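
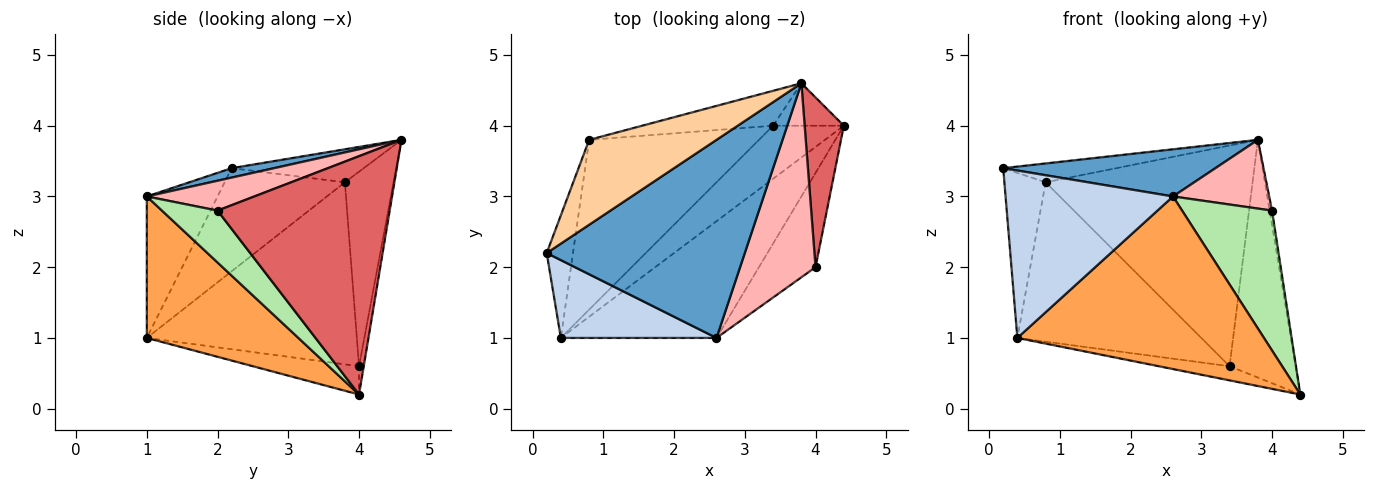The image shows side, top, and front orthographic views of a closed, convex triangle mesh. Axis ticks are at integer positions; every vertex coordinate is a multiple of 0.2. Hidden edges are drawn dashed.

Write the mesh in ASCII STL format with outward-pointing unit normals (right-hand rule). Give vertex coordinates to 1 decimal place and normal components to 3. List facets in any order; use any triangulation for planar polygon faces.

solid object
 facet normal 0.046 -0.231 0.972
  outer loop
   vertex 3.8 4.6 3.8
   vertex 0.2 2.2 3.4
   vertex 2.6 1.0 3.0
  endloop
 endfacet
 facet normal -0.358 -0.847 0.394
  outer loop
   vertex 0.4 1.0 1.0
   vertex 2.6 1.0 3.0
   vertex 0.2 2.2 3.4
  endloop
 endfacet
 facet normal 0.454 -0.738 -0.499
  outer loop
   vertex 0.4 1.0 1.0
   vertex 4.4 4.0 0.2
   vertex 2.6 1.0 3.0
  endloop
 endfacet
 facet normal -0.245 0.210 0.946
  outer loop
   vertex 0.8 3.8 3.2
   vertex 0.2 2.2 3.4
   vertex 3.8 4.6 3.8
  endloop
 endfacet
 facet normal -0.920 0.316 -0.234
  outer loop
   vertex 0.8 3.8 3.2
   vertex 0.4 1.0 1.0
   vertex 0.2 2.2 3.4
  endloop
 endfacet
 facet normal 0.456 -0.738 -0.497
  outer loop
   vertex 4.0 2.0 2.8
   vertex 2.6 1.0 3.0
   vertex 4.4 4.0 0.2
  endloop
 endfacet
 facet normal 0.987 0.014 0.162
  outer loop
   vertex 4.0 2.0 2.8
   vertex 4.4 4.0 0.2
   vertex 3.8 4.6 3.8
  endloop
 endfacet
 facet normal 0.350 -0.313 0.883
  outer loop
   vertex 4.0 2.0 2.8
   vertex 3.8 4.6 3.8
   vertex 2.6 1.0 3.0
  endloop
 endfacet
 facet normal -0.361 0.240 -0.901
  outer loop
   vertex 3.4 4.0 0.6
   vertex 4.4 4.0 0.2
   vertex 0.4 1.0 1.0
  endloop
 endfacet
 facet normal -0.616 0.539 -0.574
  outer loop
   vertex 3.4 4.0 0.6
   vertex 0.4 1.0 1.0
   vertex 0.8 3.8 3.2
  endloop
 endfacet
 facet normal -0.070 0.982 -0.175
  outer loop
   vertex 3.4 4.0 0.6
   vertex 3.8 4.6 3.8
   vertex 4.4 4.0 0.2
  endloop
 endfacet
 facet normal -0.226 0.962 -0.152
  outer loop
   vertex 3.4 4.0 0.6
   vertex 0.8 3.8 3.2
   vertex 3.8 4.6 3.8
  endloop
 endfacet
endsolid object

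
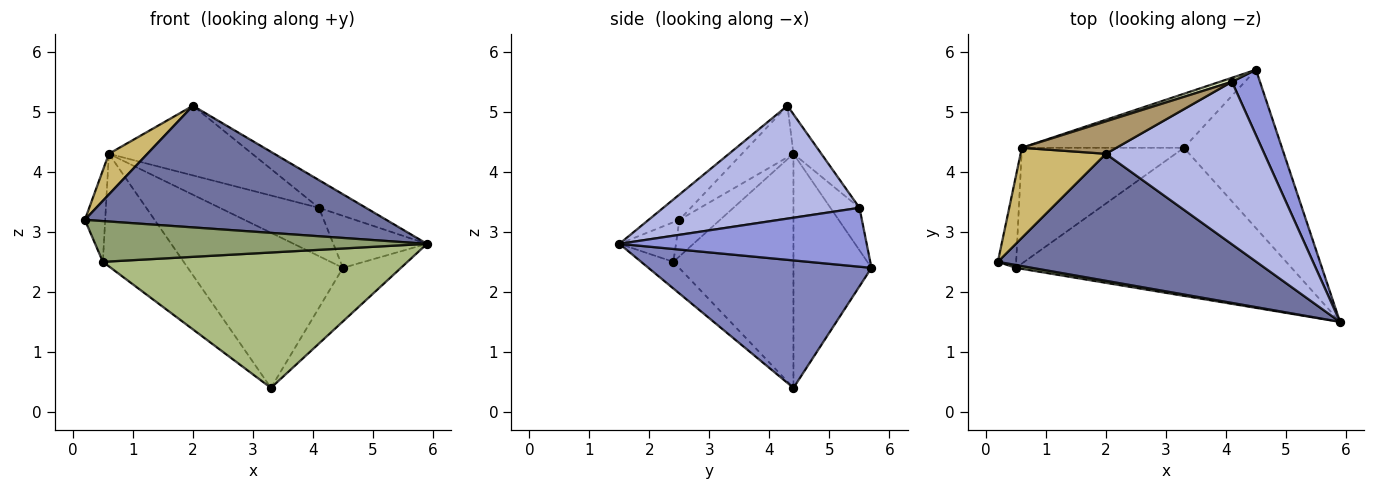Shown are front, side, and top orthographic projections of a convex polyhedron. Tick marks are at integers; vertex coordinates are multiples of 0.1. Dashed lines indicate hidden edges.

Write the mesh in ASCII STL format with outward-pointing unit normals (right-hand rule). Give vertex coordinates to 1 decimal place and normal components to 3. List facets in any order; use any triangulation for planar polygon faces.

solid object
 facet normal -0.070 -0.690 0.720
  outer loop
   vertex 2.0 4.3 5.1
   vertex 0.2 2.5 3.2
   vertex 5.9 1.5 2.8
  endloop
 endfacet
 facet normal 0.776 0.202 -0.597
  outer loop
   vertex 3.3 4.4 0.4
   vertex 4.5 5.7 2.4
   vertex 5.9 1.5 2.8
  endloop
 endfacet
 facet normal 0.854 0.324 0.406
  outer loop
   vertex 4.1 5.5 3.4
   vertex 5.9 1.5 2.8
   vertex 4.5 5.7 2.4
  endloop
 endfacet
 facet normal 0.575 0.138 0.807
  outer loop
   vertex 4.1 5.5 3.4
   vertex 2.0 4.3 5.1
   vertex 5.9 1.5 2.8
  endloop
 endfacet
 facet normal -0.168 -0.983 0.069
  outer loop
   vertex 0.5 2.4 2.5
   vertex 5.9 1.5 2.8
   vertex 0.2 2.5 3.2
  endloop
 endfacet
 facet normal -0.071 -0.673 -0.736
  outer loop
   vertex 0.5 2.4 2.5
   vertex 3.3 4.4 0.4
   vertex 5.9 1.5 2.8
  endloop
 endfacet
 facet normal -0.429 0.853 -0.297
  outer loop
   vertex 0.6 4.4 4.3
   vertex 4.5 5.7 2.4
   vertex 3.3 4.4 0.4
  endloop
 endfacet
 facet normal -0.280 0.957 0.079
  outer loop
   vertex 0.6 4.4 4.3
   vertex 4.1 5.5 3.4
   vertex 4.5 5.7 2.4
  endloop
 endfacet
 facet normal -0.174 0.893 0.416
  outer loop
   vertex 0.6 4.4 4.3
   vertex 2.0 4.3 5.1
   vertex 4.1 5.5 3.4
  endloop
 endfacet
 facet normal -0.482 -0.361 0.798
  outer loop
   vertex 0.6 4.4 4.3
   vertex 0.2 2.5 3.2
   vertex 2.0 4.3 5.1
  endloop
 endfacet
 facet normal -0.816 0.408 -0.408
  outer loop
   vertex 0.6 4.4 4.3
   vertex 0.5 2.4 2.5
   vertex 0.2 2.5 3.2
  endloop
 endfacet
 facet normal -0.719 0.484 -0.498
  outer loop
   vertex 0.6 4.4 4.3
   vertex 3.3 4.4 0.4
   vertex 0.5 2.4 2.5
  endloop
 endfacet
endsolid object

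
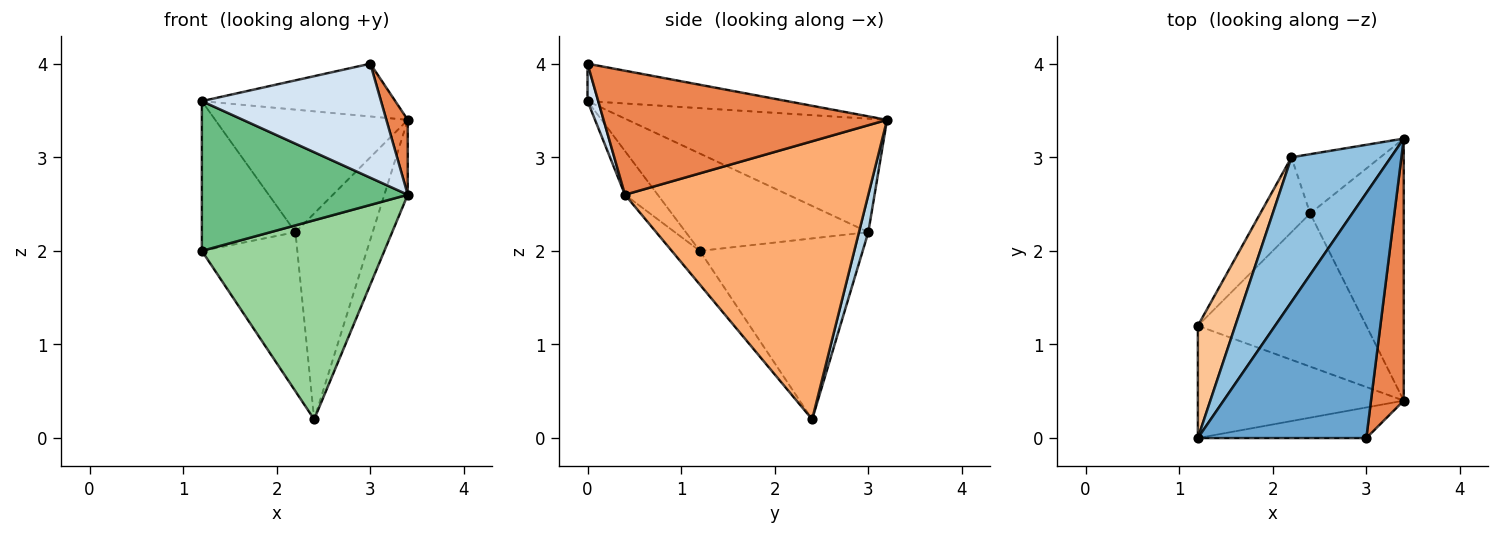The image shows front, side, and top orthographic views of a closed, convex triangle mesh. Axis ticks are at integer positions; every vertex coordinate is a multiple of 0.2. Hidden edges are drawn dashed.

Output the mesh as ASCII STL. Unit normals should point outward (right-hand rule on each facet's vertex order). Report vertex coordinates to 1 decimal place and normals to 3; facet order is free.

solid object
 facet normal -0.212 0.206 0.955
  outer loop
   vertex 3.0 0.0 4.0
   vertex 3.4 3.2 3.4
   vertex 1.2 0.0 3.6
  endloop
 endfacet
 facet normal -0.657 0.487 0.575
  outer loop
   vertex 2.2 3.0 2.2
   vertex 1.2 0.0 3.6
   vertex 3.4 3.2 3.4
  endloop
 endfacet
 facet normal 0.116 0.955 -0.275
  outer loop
   vertex 2.2 3.0 2.2
   vertex 3.4 3.2 3.4
   vertex 2.4 2.4 0.2
  endloop
 endfacet
 facet normal 0.058 -0.964 -0.259
  outer loop
   vertex 3.4 0.4 2.6
   vertex 3.0 0.0 4.0
   vertex 1.2 0.0 3.6
  endloop
 endfacet
 facet normal 0.964 -0.073 0.255
  outer loop
   vertex 3.4 0.4 2.6
   vertex 3.4 3.2 3.4
   vertex 3.0 0.0 4.0
  endloop
 endfacet
 facet normal 0.944 0.091 -0.318
  outer loop
   vertex 3.4 0.4 2.6
   vertex 2.4 2.4 0.2
   vertex 3.4 3.2 3.4
  endloop
 endfacet
 facet normal -0.842 0.432 0.324
  outer loop
   vertex 1.2 1.2 2.0
   vertex 1.2 0.0 3.6
   vertex 2.2 3.0 2.2
  endloop
 endfacet
 facet normal -0.839 0.492 -0.232
  outer loop
   vertex 1.2 1.2 2.0
   vertex 2.2 3.0 2.2
   vertex 2.4 2.4 0.2
  endloop
 endfacet
 facet normal -0.126 -0.794 -0.595
  outer loop
   vertex 1.2 1.2 2.0
   vertex 3.4 0.4 2.6
   vertex 1.2 0.0 3.6
  endloop
 endfacet
 facet normal -0.121 -0.787 -0.605
  outer loop
   vertex 1.2 1.2 2.0
   vertex 2.4 2.4 0.2
   vertex 3.4 0.4 2.6
  endloop
 endfacet
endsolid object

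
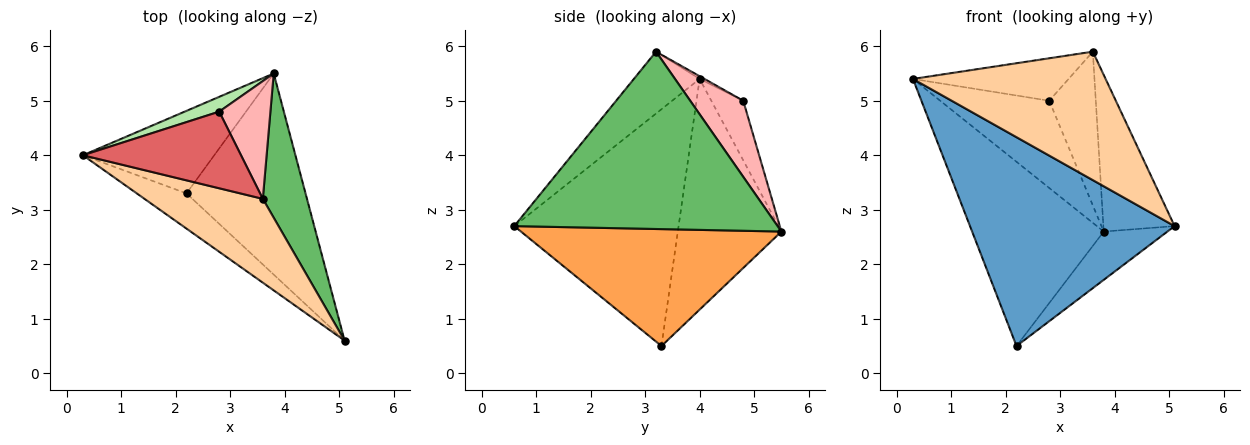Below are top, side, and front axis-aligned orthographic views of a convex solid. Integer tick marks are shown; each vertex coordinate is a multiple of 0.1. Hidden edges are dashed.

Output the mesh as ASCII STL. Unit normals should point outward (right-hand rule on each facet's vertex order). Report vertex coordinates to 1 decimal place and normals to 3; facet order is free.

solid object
 facet normal -0.621 -0.773 -0.130
  outer loop
   vertex 2.2 3.3 0.5
   vertex 5.1 0.6 2.7
   vertex 0.3 4.0 5.4
  endloop
 endfacet
 facet normal -0.583 0.741 -0.332
  outer loop
   vertex 2.2 3.3 0.5
   vertex 0.3 4.0 5.4
   vertex 3.8 5.5 2.6
  endloop
 endfacet
 facet normal 0.691 0.169 -0.703
  outer loop
   vertex 2.2 3.3 0.5
   vertex 3.8 5.5 2.6
   vertex 5.1 0.6 2.7
  endloop
 endfacet
 facet normal -0.275 -0.805 0.525
  outer loop
   vertex 3.6 3.2 5.9
   vertex 0.3 4.0 5.4
   vertex 5.1 0.6 2.7
  endloop
 endfacet
 facet normal 0.939 0.254 0.234
  outer loop
   vertex 3.6 3.2 5.9
   vertex 5.1 0.6 2.7
   vertex 3.8 5.5 2.6
  endloop
 endfacet
 facet normal -0.277 0.947 0.161
  outer loop
   vertex 2.8 4.8 5.0
   vertex 3.8 5.5 2.6
   vertex 0.3 4.0 5.4
  endloop
 endfacet
 facet normal -0.015 0.484 0.875
  outer loop
   vertex 2.8 4.8 5.0
   vertex 0.3 4.0 5.4
   vertex 3.6 3.2 5.9
  endloop
 endfacet
 facet normal 0.670 0.589 0.451
  outer loop
   vertex 2.8 4.8 5.0
   vertex 3.6 3.2 5.9
   vertex 3.8 5.5 2.6
  endloop
 endfacet
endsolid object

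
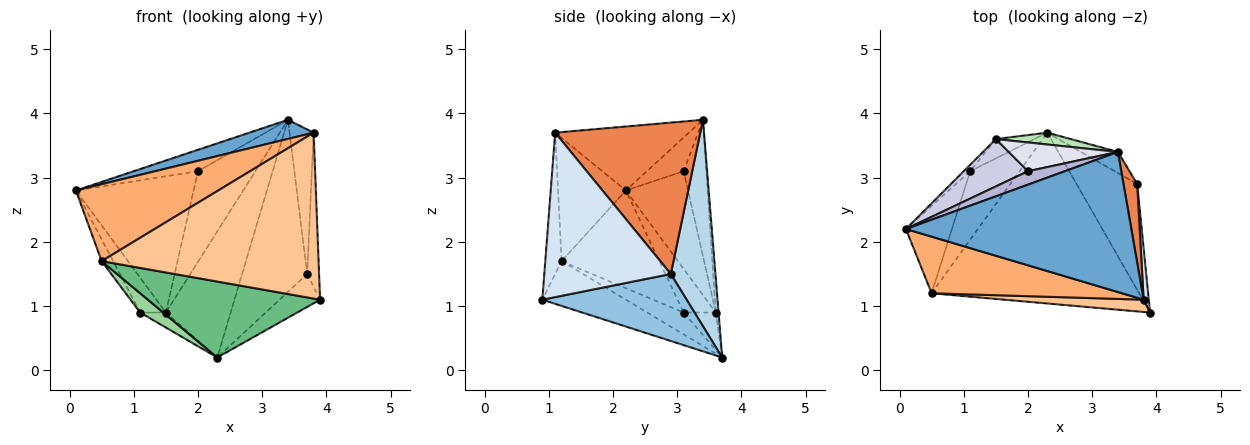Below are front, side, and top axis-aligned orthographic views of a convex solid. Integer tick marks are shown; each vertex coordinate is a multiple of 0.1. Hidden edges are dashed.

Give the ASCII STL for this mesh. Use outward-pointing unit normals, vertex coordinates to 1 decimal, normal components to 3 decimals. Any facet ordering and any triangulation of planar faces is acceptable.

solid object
 facet normal -0.271 -0.130 0.954
  outer loop
   vertex 3.8 1.1 3.7
   vertex 3.4 3.4 3.9
   vertex 0.1 2.2 2.8
  endloop
 endfacet
 facet normal 0.726 0.204 -0.657
  outer loop
   vertex 3.7 2.9 1.5
   vertex 3.9 0.9 1.1
   vertex 2.3 3.7 0.2
  endloop
 endfacet
 facet normal 0.562 0.821 -0.101
  outer loop
   vertex 3.7 2.9 1.5
   vertex 2.3 3.7 0.2
   vertex 3.4 3.4 3.9
  endloop
 endfacet
 facet normal 0.995 0.093 0.031
  outer loop
   vertex 3.7 2.9 1.5
   vertex 3.8 1.1 3.7
   vertex 3.9 0.9 1.1
  endloop
 endfacet
 facet normal 0.983 0.163 0.089
  outer loop
   vertex 3.7 2.9 1.5
   vertex 3.4 3.4 3.9
   vertex 3.8 1.1 3.7
  endloop
 endfacet
 facet normal -0.358 -0.752 0.553
  outer loop
   vertex 0.5 1.2 1.7
   vertex 3.8 1.1 3.7
   vertex 0.1 2.2 2.8
  endloop
 endfacet
 facet normal -0.075 -0.994 0.074
  outer loop
   vertex 0.5 1.2 1.7
   vertex 3.9 0.9 1.1
   vertex 3.8 1.1 3.7
  endloop
 endfacet
 facet normal -0.900 0.106 -0.423
  outer loop
   vertex 0.5 1.2 1.7
   vertex 0.1 2.2 2.8
   vertex 1.1 3.1 0.9
  endloop
 endfacet
 facet normal -0.193 -0.399 -0.896
  outer loop
   vertex 0.5 1.2 1.7
   vertex 2.3 3.7 0.2
   vertex 3.9 0.9 1.1
  endloop
 endfacet
 facet normal -0.392 -0.249 -0.886
  outer loop
   vertex 0.5 1.2 1.7
   vertex 1.1 3.1 0.9
   vertex 2.3 3.7 0.2
  endloop
 endfacet
 facet normal -0.043 0.995 0.093
  outer loop
   vertex 1.5 3.6 0.9
   vertex 3.4 3.4 3.9
   vertex 2.3 3.7 0.2
  endloop
 endfacet
 facet normal -0.609 0.487 -0.626
  outer loop
   vertex 1.5 3.6 0.9
   vertex 2.3 3.7 0.2
   vertex 1.1 3.1 0.9
  endloop
 endfacet
 facet normal -0.776 0.621 -0.114
  outer loop
   vertex 1.5 3.6 0.9
   vertex 1.1 3.1 0.9
   vertex 0.1 2.2 2.8
  endloop
 endfacet
 facet normal -0.437 0.762 0.478
  outer loop
   vertex 2.0 3.1 3.1
   vertex 0.1 2.2 2.8
   vertex 3.4 3.4 3.9
  endloop
 endfacet
 facet normal -0.447 0.845 0.294
  outer loop
   vertex 2.0 3.1 3.1
   vertex 1.5 3.6 0.9
   vertex 0.1 2.2 2.8
  endloop
 endfacet
 facet normal -0.353 0.892 0.283
  outer loop
   vertex 2.0 3.1 3.1
   vertex 3.4 3.4 3.9
   vertex 1.5 3.6 0.9
  endloop
 endfacet
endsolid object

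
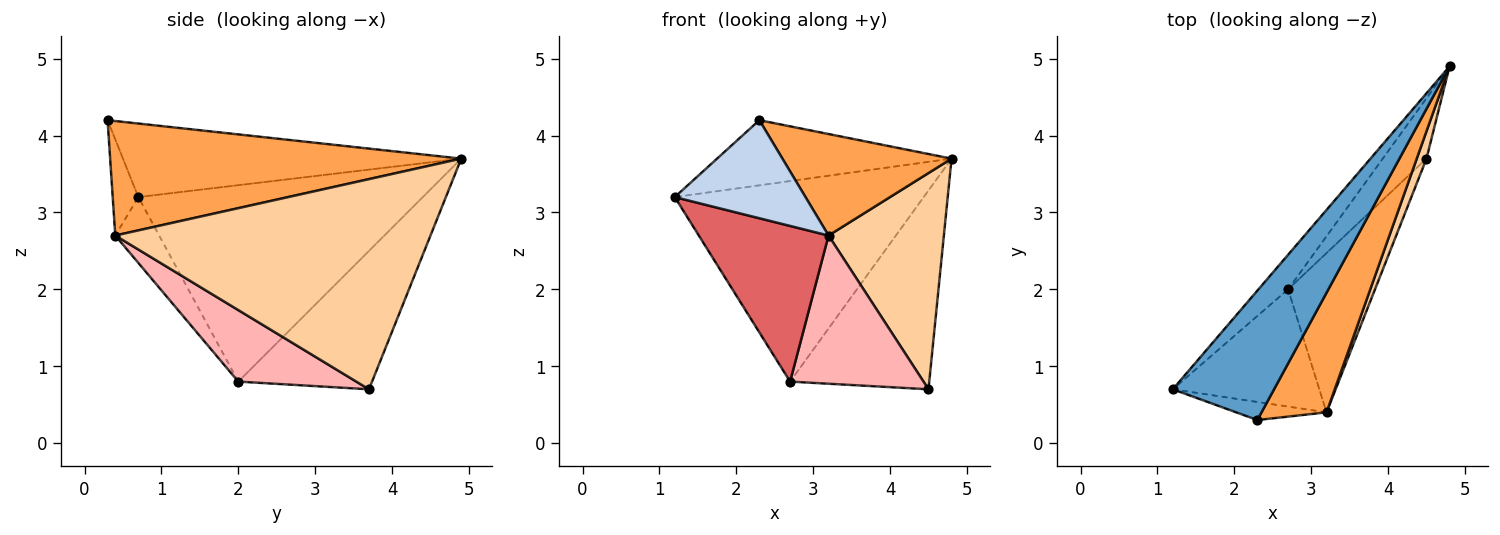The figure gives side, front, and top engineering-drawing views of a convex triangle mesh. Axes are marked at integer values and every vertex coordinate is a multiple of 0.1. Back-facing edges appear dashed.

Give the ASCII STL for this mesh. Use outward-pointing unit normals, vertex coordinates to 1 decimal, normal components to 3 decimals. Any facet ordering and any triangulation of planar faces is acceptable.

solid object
 facet normal -0.544 0.377 0.749
  outer loop
   vertex 2.3 0.3 4.2
   vertex 4.8 4.9 3.7
   vertex 1.2 0.7 3.2
  endloop
 endfacet
 facet normal -0.189 -0.966 -0.178
  outer loop
   vertex 3.2 0.4 2.7
   vertex 2.3 0.3 4.2
   vertex 1.2 0.7 3.2
  endloop
 endfacet
 facet normal 0.802 -0.386 0.455
  outer loop
   vertex 3.2 0.4 2.7
   vertex 4.8 4.9 3.7
   vertex 2.3 0.3 4.2
  endloop
 endfacet
 facet normal 0.938 -0.343 0.043
  outer loop
   vertex 3.2 0.4 2.7
   vertex 4.5 3.7 0.7
   vertex 4.8 4.9 3.7
  endloop
 endfacet
 facet normal -0.748 0.654 -0.113
  outer loop
   vertex 2.7 2.0 0.8
   vertex 1.2 0.7 3.2
   vertex 4.8 4.9 3.7
  endloop
 endfacet
 facet normal -0.677 0.704 -0.214
  outer loop
   vertex 2.7 2.0 0.8
   vertex 4.8 4.9 3.7
   vertex 4.5 3.7 0.7
  endloop
 endfacet
 facet normal -0.261 -0.771 -0.581
  outer loop
   vertex 2.7 2.0 0.8
   vertex 3.2 0.4 2.7
   vertex 1.2 0.7 3.2
  endloop
 endfacet
 facet normal 0.516 -0.583 -0.627
  outer loop
   vertex 2.7 2.0 0.8
   vertex 4.5 3.7 0.7
   vertex 3.2 0.4 2.7
  endloop
 endfacet
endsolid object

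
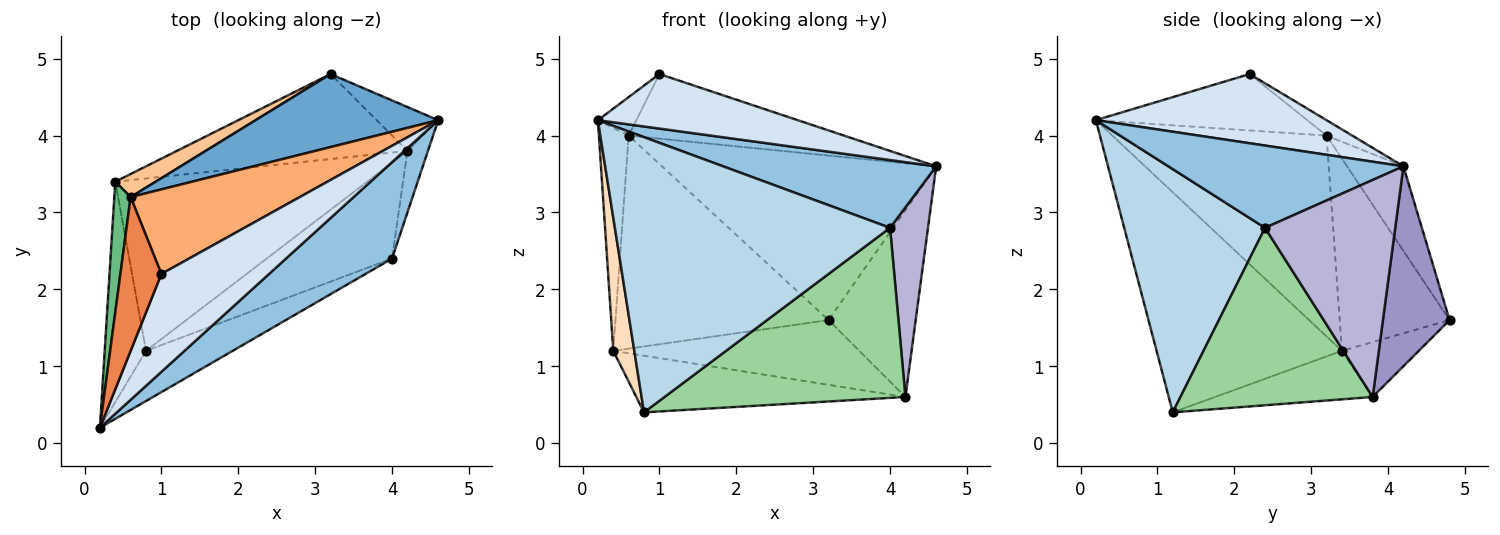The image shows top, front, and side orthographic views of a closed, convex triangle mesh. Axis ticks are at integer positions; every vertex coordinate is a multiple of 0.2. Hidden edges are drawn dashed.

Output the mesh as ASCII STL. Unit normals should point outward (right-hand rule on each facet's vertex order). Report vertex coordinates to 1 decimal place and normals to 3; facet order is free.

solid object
 facet normal -0.185 0.898 0.399
  outer loop
   vertex 0.6 3.2 4.0
   vertex 4.6 4.2 3.6
   vertex 3.2 4.8 1.6
  endloop
 endfacet
 facet normal 0.536 -0.486 0.691
  outer loop
   vertex 4.0 2.4 2.8
   vertex 4.6 4.2 3.6
   vertex 0.2 0.2 4.2
  endloop
 endfacet
 facet normal 0.450 -0.879 -0.160
  outer loop
   vertex 4.0 2.4 2.8
   vertex 0.2 0.2 4.2
   vertex 0.8 1.2 0.4
  endloop
 endfacet
 facet normal 0.490 -0.424 0.762
  outer loop
   vertex 1.0 2.2 4.8
   vertex 0.2 0.2 4.2
   vertex 4.6 4.2 3.6
  endloop
 endfacet
 facet normal -0.800 0.145 0.582
  outer loop
   vertex 1.0 2.2 4.8
   vertex 0.6 3.2 4.0
   vertex 0.2 0.2 4.2
  endloop
 endfacet
 facet normal -0.072 0.605 0.793
  outer loop
   vertex 1.0 2.2 4.8
   vertex 4.6 4.2 3.6
   vertex 0.6 3.2 4.0
  endloop
 endfacet
 facet normal -0.456 0.885 0.096
  outer loop
   vertex 0.4 3.4 1.2
   vertex 0.6 3.2 4.0
   vertex 3.2 4.8 1.6
  endloop
 endfacet
 facet normal -0.977 -0.111 -0.183
  outer loop
   vertex 0.4 3.4 1.2
   vertex 0.8 1.2 0.4
   vertex 0.2 0.2 4.2
  endloop
 endfacet
 facet normal -0.987 0.137 0.080
  outer loop
   vertex 0.4 3.4 1.2
   vertex 0.2 0.2 4.2
   vertex 0.6 3.2 4.0
  endloop
 endfacet
 facet normal 0.571 -0.715 -0.403
  outer loop
   vertex 4.2 3.8 0.6
   vertex 4.0 2.4 2.8
   vertex 0.8 1.2 0.4
  endloop
 endfacet
 facet normal -0.186 0.595 -0.782
  outer loop
   vertex 4.2 3.8 0.6
   vertex 0.4 3.4 1.2
   vertex 3.2 4.8 1.6
  endloop
 endfacet
 facet normal -0.180 0.307 -0.935
  outer loop
   vertex 4.2 3.8 0.6
   vertex 0.8 1.2 0.4
   vertex 0.4 3.4 1.2
  endloop
 endfacet
 facet normal 0.597 0.781 -0.184
  outer loop
   vertex 4.2 3.8 0.6
   vertex 3.2 4.8 1.6
   vertex 4.6 4.2 3.6
  endloop
 endfacet
 facet normal 0.956 -0.279 -0.090
  outer loop
   vertex 4.2 3.8 0.6
   vertex 4.6 4.2 3.6
   vertex 4.0 2.4 2.8
  endloop
 endfacet
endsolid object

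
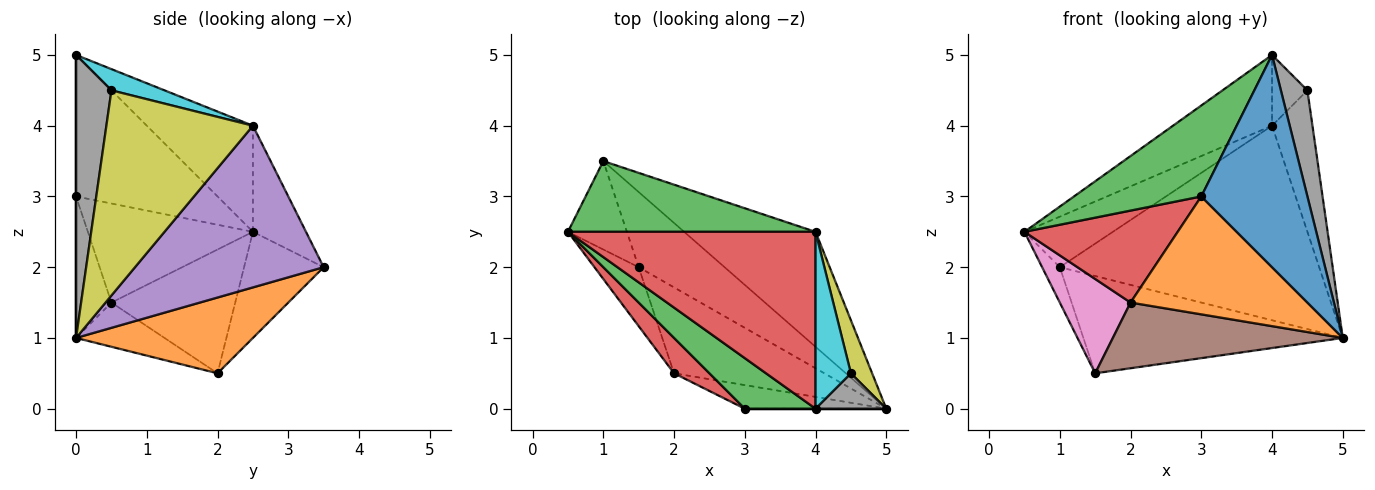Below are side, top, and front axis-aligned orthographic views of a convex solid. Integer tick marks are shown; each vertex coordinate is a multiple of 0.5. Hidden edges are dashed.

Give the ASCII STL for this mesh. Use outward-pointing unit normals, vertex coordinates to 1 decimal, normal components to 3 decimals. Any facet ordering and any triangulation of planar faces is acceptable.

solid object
 facet normal -0.858 0.191 -0.477
  outer loop
   vertex 1.5 2.0 0.5
   vertex 0.5 2.5 2.5
   vertex 1.0 3.5 2.0
  endloop
 endfacet
 facet normal 0.475 0.696 -0.538
  outer loop
   vertex 1.5 2.0 0.5
   vertex 1.0 3.5 2.0
   vertex 5.0 0.0 1.0
  endloop
 endfacet
 facet normal -0.329 0.549 0.768
  outer loop
   vertex 4.0 2.5 4.0
   vertex 1.0 3.5 2.0
   vertex 0.5 2.5 2.5
  endloop
 endfacet
 facet normal -0.370 0.345 0.863
  outer loop
   vertex 4.0 2.5 4.0
   vertex 0.5 2.5 2.5
   vertex 4.0 0.0 5.0
  endloop
 endfacet
 facet normal 0.531 0.730 -0.431
  outer loop
   vertex 4.0 2.5 4.0
   vertex 5.0 0.0 1.0
   vertex 1.0 3.5 2.0
  endloop
 endfacet
 facet normal -0.228 -0.592 -0.774
  outer loop
   vertex 2.0 0.5 1.5
   vertex 1.5 2.0 0.5
   vertex 5.0 0.0 1.0
  endloop
 endfacet
 facet normal -0.829 -0.474 -0.296
  outer loop
   vertex 2.0 0.5 1.5
   vertex 0.5 2.5 2.5
   vertex 1.5 2.0 0.5
  endloop
 endfacet
 facet normal 0.784 -0.588 0.196
  outer loop
   vertex 4.5 0.5 4.5
   vertex 4.0 0.0 5.0
   vertex 5.0 0.0 1.0
  endloop
 endfacet
 facet normal 0.959 0.265 0.099
  outer loop
   vertex 4.5 0.5 4.5
   vertex 5.0 0.0 1.0
   vertex 4.0 2.5 4.0
  endloop
 endfacet
 facet normal 0.487 0.324 0.811
  outer loop
   vertex 4.5 0.5 4.5
   vertex 4.0 2.5 4.0
   vertex 4.0 0.0 5.0
  endloop
 endfacet
 facet normal 0.000 -1.000 0.000
  outer loop
   vertex 3.0 0.0 3.0
   vertex 5.0 0.0 1.0
   vertex 4.0 0.0 5.0
  endloop
 endfacet
 facet normal -0.192 -0.962 -0.192
  outer loop
   vertex 3.0 0.0 3.0
   vertex 2.0 0.5 1.5
   vertex 5.0 0.0 1.0
  endloop
 endfacet
 facet normal -0.697 -0.627 0.348
  outer loop
   vertex 3.0 0.0 3.0
   vertex 4.0 0.0 5.0
   vertex 0.5 2.5 2.5
  endloop
 endfacet
 facet normal -0.709 -0.658 0.253
  outer loop
   vertex 3.0 0.0 3.0
   vertex 0.5 2.5 2.5
   vertex 2.0 0.5 1.5
  endloop
 endfacet
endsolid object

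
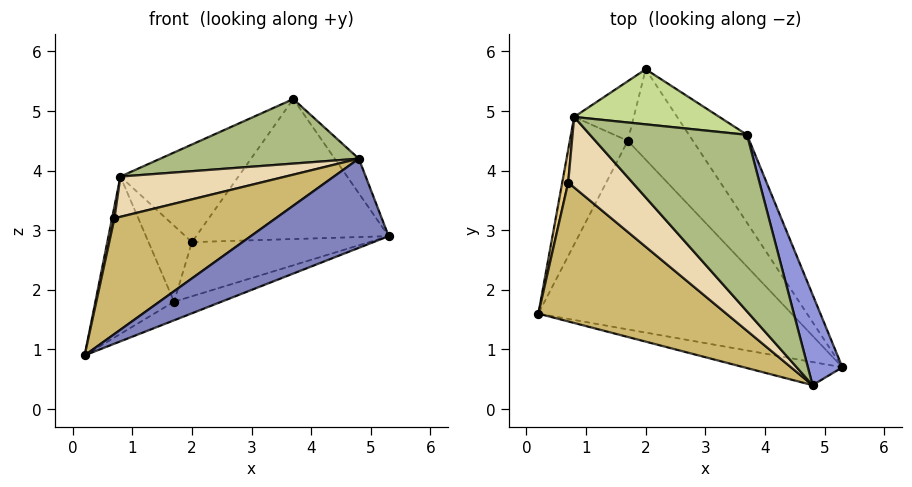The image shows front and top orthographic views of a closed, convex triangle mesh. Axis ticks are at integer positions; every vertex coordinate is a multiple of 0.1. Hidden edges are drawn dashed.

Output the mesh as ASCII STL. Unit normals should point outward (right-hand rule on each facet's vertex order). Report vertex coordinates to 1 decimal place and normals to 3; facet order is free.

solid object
 facet normal 0.792 0.516 -0.325
  outer loop
   vertex 3.7 4.6 5.2
   vertex 5.3 0.7 2.9
   vertex 2.0 5.7 2.8
  endloop
 endfacet
 facet normal -0.072 -0.965 -0.251
  outer loop
   vertex 4.8 0.4 4.2
   vertex 0.2 1.6 0.9
   vertex 5.3 0.7 2.9
  endloop
 endfacet
 facet normal 0.911 0.147 0.384
  outer loop
   vertex 4.8 0.4 4.2
   vertex 5.3 0.7 2.9
   vertex 3.7 4.6 5.2
  endloop
 endfacet
 facet normal 0.377 0.091 -0.922
  outer loop
   vertex 1.7 4.5 1.8
   vertex 5.3 0.7 2.9
   vertex 0.2 1.6 0.9
  endloop
 endfacet
 facet normal 0.627 0.400 -0.668
  outer loop
   vertex 1.7 4.5 1.8
   vertex 2.0 5.7 2.8
   vertex 5.3 0.7 2.9
  endloop
 endfacet
 facet normal -0.415 -0.312 0.854
  outer loop
   vertex 0.8 4.9 3.9
   vertex 4.8 0.4 4.2
   vertex 3.7 4.6 5.2
  endloop
 endfacet
 facet normal -0.129 0.864 0.487
  outer loop
   vertex 0.8 4.9 3.9
   vertex 3.7 4.6 5.2
   vertex 2.0 5.7 2.8
  endloop
 endfacet
 facet normal -0.747 0.516 -0.419
  outer loop
   vertex 0.8 4.9 3.9
   vertex 1.7 4.5 1.8
   vertex 0.2 1.6 0.9
  endloop
 endfacet
 facet normal -0.737 0.532 -0.417
  outer loop
   vertex 0.8 4.9 3.9
   vertex 2.0 5.7 2.8
   vertex 1.7 4.5 1.8
  endloop
 endfacet
 facet normal -0.583 -0.520 0.624
  outer loop
   vertex 0.7 3.8 3.2
   vertex 0.2 1.6 0.9
   vertex 4.8 0.4 4.2
  endloop
 endfacet
 facet normal -0.942 -0.114 0.314
  outer loop
   vertex 0.7 3.8 3.2
   vertex 0.8 4.9 3.9
   vertex 0.2 1.6 0.9
  endloop
 endfacet
 facet normal -0.529 -0.421 0.737
  outer loop
   vertex 0.7 3.8 3.2
   vertex 4.8 0.4 4.2
   vertex 0.8 4.9 3.9
  endloop
 endfacet
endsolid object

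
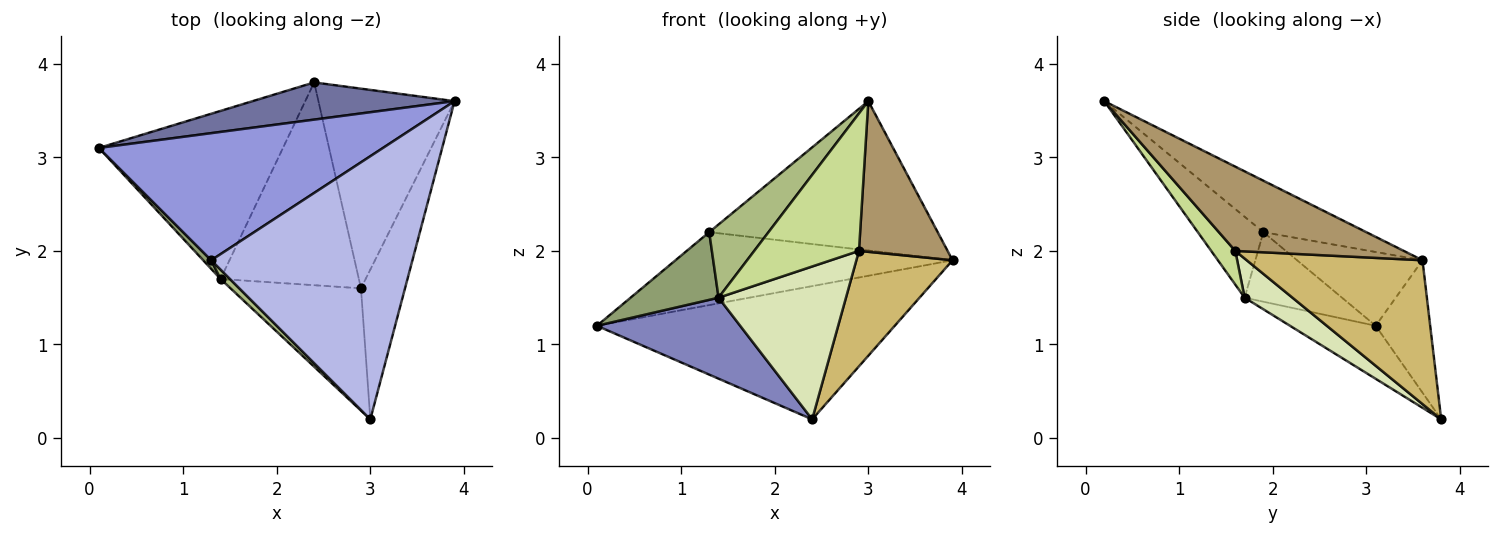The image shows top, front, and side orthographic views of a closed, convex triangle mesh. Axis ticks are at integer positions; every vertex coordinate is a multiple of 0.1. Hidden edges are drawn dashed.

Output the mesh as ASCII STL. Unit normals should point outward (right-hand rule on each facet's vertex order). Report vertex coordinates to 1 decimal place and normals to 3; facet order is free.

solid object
 facet normal -0.174 0.949 0.265
  outer loop
   vertex 2.4 3.8 0.2
   vertex 0.1 3.1 1.2
   vertex 3.9 3.6 1.9
  endloop
 endfacet
 facet normal -0.251 -0.420 -0.872
  outer loop
   vertex 1.4 1.7 1.5
   vertex 0.1 3.1 1.2
   vertex 2.4 3.8 0.2
  endloop
 endfacet
 facet normal -0.220 0.485 0.846
  outer loop
   vertex 1.3 1.9 2.2
   vertex 3.9 3.6 1.9
   vertex 0.1 3.1 1.2
  endloop
 endfacet
 facet normal -0.217 0.482 0.849
  outer loop
   vertex 1.3 1.9 2.2
   vertex 3.0 0.2 3.6
   vertex 3.9 3.6 1.9
  endloop
 endfacet
 facet normal -0.739 -0.668 0.085
  outer loop
   vertex 1.3 1.9 2.2
   vertex 0.1 3.1 1.2
   vertex 1.4 1.7 1.5
  endloop
 endfacet
 facet normal -0.739 -0.668 0.085
  outer loop
   vertex 1.3 1.9 2.2
   vertex 1.4 1.7 1.5
   vertex 3.0 0.2 3.6
  endloop
 endfacet
 facet normal 0.169 -0.736 -0.655
  outer loop
   vertex 2.9 1.6 2.0
   vertex 3.0 0.2 3.6
   vertex 1.4 1.7 1.5
  endloop
 endfacet
 facet normal 0.220 -0.587 -0.779
  outer loop
   vertex 2.9 1.6 2.0
   vertex 1.4 1.7 1.5
   vertex 2.4 3.8 0.2
  endloop
 endfacet
 facet normal 0.803 -0.423 -0.420
  outer loop
   vertex 2.9 1.6 2.0
   vertex 3.9 3.6 1.9
   vertex 3.0 0.2 3.6
  endloop
 endfacet
 facet normal 0.675 -0.369 -0.639
  outer loop
   vertex 2.9 1.6 2.0
   vertex 2.4 3.8 0.2
   vertex 3.9 3.6 1.9
  endloop
 endfacet
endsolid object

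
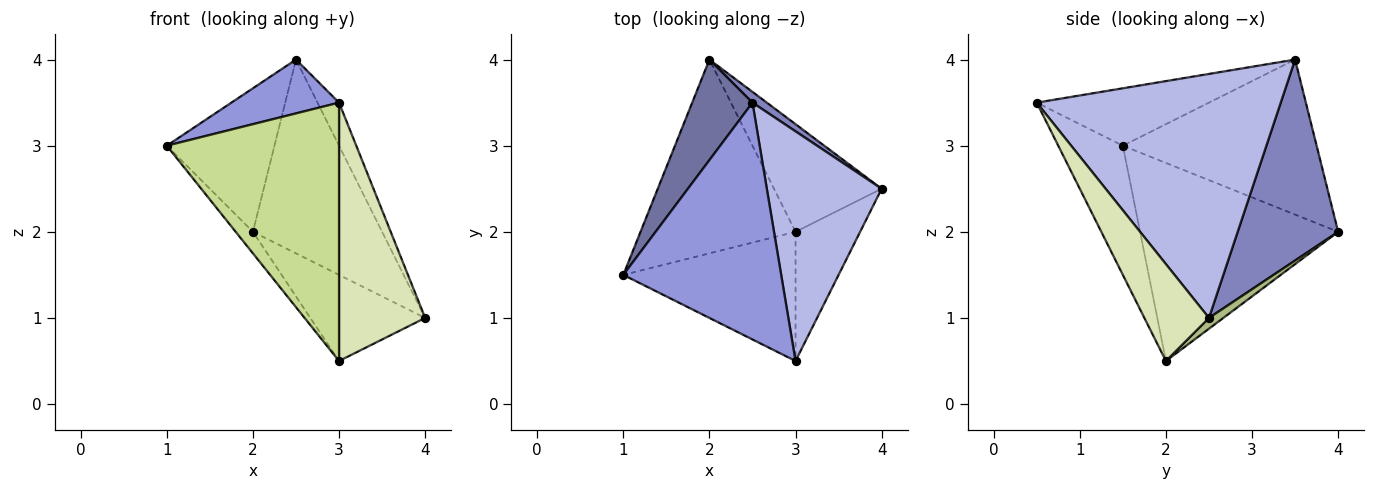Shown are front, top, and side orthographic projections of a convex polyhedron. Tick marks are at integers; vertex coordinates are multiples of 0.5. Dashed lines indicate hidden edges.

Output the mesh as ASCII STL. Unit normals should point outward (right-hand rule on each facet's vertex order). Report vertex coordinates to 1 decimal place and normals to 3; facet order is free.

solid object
 facet normal -0.828 0.460 0.322
  outer loop
   vertex 2.5 3.5 4.0
   vertex 2.0 4.0 2.0
   vertex 1.0 1.5 3.0
  endloop
 endfacet
 facet normal 0.613 0.789 0.044
  outer loop
   vertex 2.5 3.5 4.0
   vertex 4.0 2.5 1.0
   vertex 2.0 4.0 2.0
  endloop
 endfacet
 facet normal -0.334 -0.209 0.919
  outer loop
   vertex 3.0 0.5 3.5
   vertex 2.5 3.5 4.0
   vertex 1.0 1.5 3.0
  endloop
 endfacet
 facet normal 0.902 0.080 0.424
  outer loop
   vertex 3.0 0.5 3.5
   vertex 4.0 2.5 1.0
   vertex 2.5 3.5 4.0
  endloop
 endfacet
 facet normal -0.786 0.068 -0.615
  outer loop
   vertex 3.0 2.0 0.5
   vertex 1.0 1.5 3.0
   vertex 2.0 4.0 2.0
  endloop
 endfacet
 facet normal 0.078 0.623 -0.778
  outer loop
   vertex 3.0 2.0 0.5
   vertex 2.0 4.0 2.0
   vertex 4.0 2.5 1.0
  endloop
 endfacet
 facet normal -0.318 -0.848 -0.424
  outer loop
   vertex 3.0 2.0 0.5
   vertex 3.0 0.5 3.5
   vertex 1.0 1.5 3.0
  endloop
 endfacet
 facet normal 0.557 -0.743 -0.371
  outer loop
   vertex 3.0 2.0 0.5
   vertex 4.0 2.5 1.0
   vertex 3.0 0.5 3.5
  endloop
 endfacet
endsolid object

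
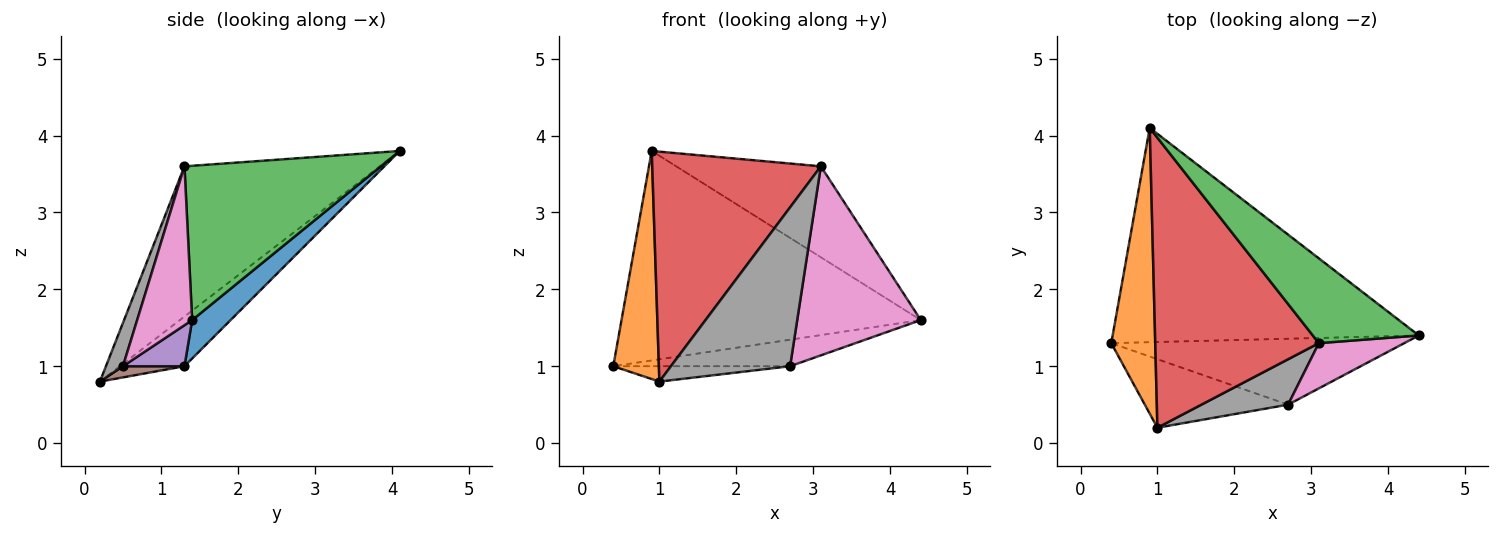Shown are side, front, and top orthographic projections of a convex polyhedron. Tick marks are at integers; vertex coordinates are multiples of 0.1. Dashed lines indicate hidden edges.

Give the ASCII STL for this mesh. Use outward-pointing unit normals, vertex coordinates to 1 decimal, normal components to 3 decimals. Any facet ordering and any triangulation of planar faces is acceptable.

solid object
 facet normal 0.089 0.696 -0.712
  outer loop
   vertex 0.9 4.1 3.8
   vertex 4.4 1.4 1.6
   vertex 0.4 1.3 1.0
  endloop
 endfacet
 facet normal -0.662 -0.468 0.586
  outer loop
   vertex 1.0 0.2 0.8
   vertex 0.9 4.1 3.8
   vertex 0.4 1.3 1.0
  endloop
 endfacet
 facet normal 0.705 0.519 0.484
  outer loop
   vertex 3.1 1.3 3.6
   vertex 4.4 1.4 1.6
   vertex 0.9 4.1 3.8
  endloop
 endfacet
 facet normal -0.584 -0.504 0.636
  outer loop
   vertex 3.1 1.3 3.6
   vertex 0.9 4.1 3.8
   vertex 1.0 0.2 0.8
  endloop
 endfacet
 facet normal 0.129 0.370 -0.920
  outer loop
   vertex 2.7 0.5 1.0
   vertex 0.4 1.3 1.0
   vertex 4.4 1.4 1.6
  endloop
 endfacet
 facet normal 0.076 0.218 -0.973
  outer loop
   vertex 2.7 0.5 1.0
   vertex 1.0 0.2 0.8
   vertex 0.4 1.3 1.0
  endloop
 endfacet
 facet normal 0.397 -0.893 0.214
  outer loop
   vertex 2.7 0.5 1.0
   vertex 4.4 1.4 1.6
   vertex 3.1 1.3 3.6
  endloop
 endfacet
 facet normal 0.136 -0.953 0.272
  outer loop
   vertex 2.7 0.5 1.0
   vertex 3.1 1.3 3.6
   vertex 1.0 0.2 0.8
  endloop
 endfacet
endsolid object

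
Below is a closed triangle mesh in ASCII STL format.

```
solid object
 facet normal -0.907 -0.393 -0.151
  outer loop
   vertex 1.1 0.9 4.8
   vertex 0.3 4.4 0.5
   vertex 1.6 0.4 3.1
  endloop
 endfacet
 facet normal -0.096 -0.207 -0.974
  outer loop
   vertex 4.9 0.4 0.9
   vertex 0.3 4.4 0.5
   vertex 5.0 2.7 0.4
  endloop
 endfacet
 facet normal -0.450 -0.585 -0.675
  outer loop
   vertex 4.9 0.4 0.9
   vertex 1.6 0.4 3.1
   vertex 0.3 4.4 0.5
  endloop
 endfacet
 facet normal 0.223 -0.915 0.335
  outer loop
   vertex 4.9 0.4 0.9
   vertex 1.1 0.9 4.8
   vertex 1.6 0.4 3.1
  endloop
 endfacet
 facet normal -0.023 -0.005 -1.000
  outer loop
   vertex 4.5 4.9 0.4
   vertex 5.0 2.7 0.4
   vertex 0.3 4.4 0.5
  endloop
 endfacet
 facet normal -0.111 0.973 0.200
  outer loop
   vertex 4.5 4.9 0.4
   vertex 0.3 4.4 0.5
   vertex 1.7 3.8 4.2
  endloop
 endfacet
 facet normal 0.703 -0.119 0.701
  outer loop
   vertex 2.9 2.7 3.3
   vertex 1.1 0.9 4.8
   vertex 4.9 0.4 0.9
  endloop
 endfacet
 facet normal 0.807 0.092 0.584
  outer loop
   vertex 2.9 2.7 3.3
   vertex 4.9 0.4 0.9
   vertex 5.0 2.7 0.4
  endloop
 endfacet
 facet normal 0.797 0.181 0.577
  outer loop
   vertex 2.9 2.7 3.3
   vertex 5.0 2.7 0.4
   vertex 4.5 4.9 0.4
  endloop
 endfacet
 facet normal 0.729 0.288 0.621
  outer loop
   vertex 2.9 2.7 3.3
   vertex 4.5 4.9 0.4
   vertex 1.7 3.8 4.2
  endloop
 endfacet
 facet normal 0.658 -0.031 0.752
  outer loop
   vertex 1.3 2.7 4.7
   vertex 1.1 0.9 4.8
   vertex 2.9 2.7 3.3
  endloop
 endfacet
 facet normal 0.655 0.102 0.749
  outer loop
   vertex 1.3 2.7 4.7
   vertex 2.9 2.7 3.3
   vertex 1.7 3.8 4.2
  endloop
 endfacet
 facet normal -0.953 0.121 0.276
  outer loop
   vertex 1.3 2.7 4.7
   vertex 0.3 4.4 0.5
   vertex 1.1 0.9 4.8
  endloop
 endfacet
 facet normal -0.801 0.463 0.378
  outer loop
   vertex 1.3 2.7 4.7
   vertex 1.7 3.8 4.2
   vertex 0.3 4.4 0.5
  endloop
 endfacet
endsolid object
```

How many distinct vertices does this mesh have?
9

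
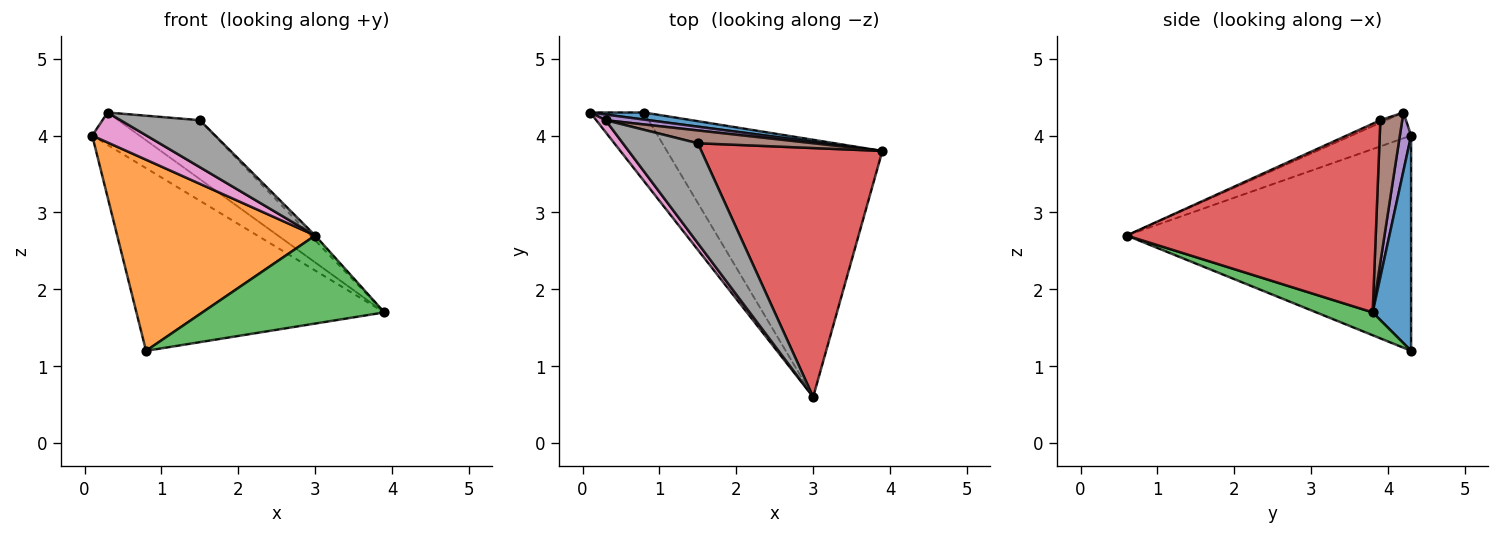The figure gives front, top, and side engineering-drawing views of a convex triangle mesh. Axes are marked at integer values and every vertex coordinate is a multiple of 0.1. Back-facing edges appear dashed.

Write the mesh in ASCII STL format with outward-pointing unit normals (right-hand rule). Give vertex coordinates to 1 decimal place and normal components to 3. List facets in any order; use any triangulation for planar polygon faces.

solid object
 facet normal 0.153 0.987 0.038
  outer loop
   vertex 0.8 4.3 1.2
   vertex 0.1 4.3 4.0
   vertex 3.9 3.8 1.7
  endloop
 endfacet
 facet normal -0.804 -0.560 -0.201
  outer loop
   vertex 0.8 4.3 1.2
   vertex 3.0 0.6 2.7
   vertex 0.1 4.3 4.0
  endloop
 endfacet
 facet normal 0.100 -0.322 -0.941
  outer loop
   vertex 0.8 4.3 1.2
   vertex 3.9 3.8 1.7
   vertex 3.0 0.6 2.7
  endloop
 endfacet
 facet normal 0.722 0.013 0.692
  outer loop
   vertex 1.5 3.9 4.2
   vertex 3.0 0.6 2.7
   vertex 3.9 3.8 1.7
  endloop
 endfacet
 facet normal 0.228 0.959 0.168
  outer loop
   vertex 0.3 4.2 4.3
   vertex 3.9 3.8 1.7
   vertex 0.1 4.3 4.0
  endloop
 endfacet
 facet normal 0.253 0.945 0.205
  outer loop
   vertex 0.3 4.2 4.3
   vertex 1.5 3.9 4.2
   vertex 3.9 3.8 1.7
  endloop
 endfacet
 facet normal -0.714 -0.651 0.259
  outer loop
   vertex 0.3 4.2 4.3
   vertex 0.1 4.3 4.0
   vertex 3.0 0.6 2.7
  endloop
 endfacet
 facet normal -0.031 -0.425 0.905
  outer loop
   vertex 0.3 4.2 4.3
   vertex 3.0 0.6 2.7
   vertex 1.5 3.9 4.2
  endloop
 endfacet
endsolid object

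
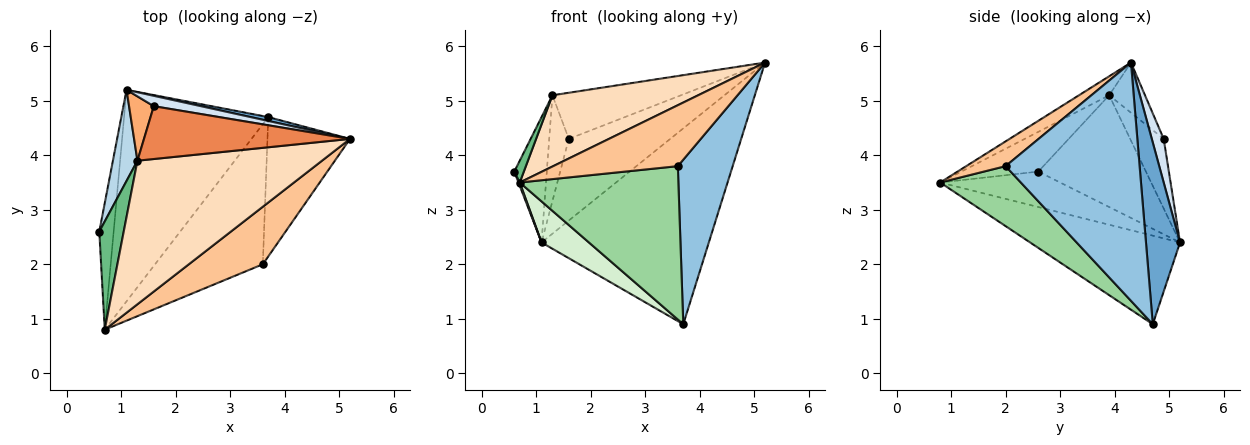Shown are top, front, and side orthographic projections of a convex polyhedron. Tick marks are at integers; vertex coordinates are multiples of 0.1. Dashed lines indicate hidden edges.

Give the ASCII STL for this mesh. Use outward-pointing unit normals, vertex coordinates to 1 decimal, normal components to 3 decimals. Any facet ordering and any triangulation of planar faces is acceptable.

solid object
 facet normal 0.200 0.980 0.019
  outer loop
   vertex 3.7 4.7 0.9
   vertex 1.1 5.2 2.4
   vertex 5.2 4.3 5.7
  endloop
 endfacet
 facet normal 0.881 -0.361 -0.305
  outer loop
   vertex 3.6 2.0 3.8
   vertex 3.7 4.7 0.9
   vertex 5.2 4.3 5.7
  endloop
 endfacet
 facet normal -0.937 0.283 0.206
  outer loop
   vertex 1.3 3.9 5.1
   vertex 1.1 5.2 2.4
   vertex 0.6 2.6 3.7
  endloop
 endfacet
 facet normal 0.116 0.985 0.125
  outer loop
   vertex 1.6 4.9 4.3
   vertex 5.2 4.3 5.7
   vertex 1.1 5.2 2.4
  endloop
 endfacet
 facet normal -0.180 0.647 0.741
  outer loop
   vertex 1.6 4.9 4.3
   vertex 1.3 3.9 5.1
   vertex 5.2 4.3 5.7
  endloop
 endfacet
 facet normal -0.825 0.482 0.293
  outer loop
   vertex 1.6 4.9 4.3
   vertex 1.1 5.2 2.4
   vertex 1.3 3.9 5.1
  endloop
 endfacet
 facet normal 0.224 -0.709 0.669
  outer loop
   vertex 0.7 0.8 3.5
   vertex 3.6 2.0 3.8
   vertex 5.2 4.3 5.7
  endloop
 endfacet
 facet normal -0.092 -0.443 0.892
  outer loop
   vertex 0.7 0.8 3.5
   vertex 5.2 4.3 5.7
   vertex 1.3 3.9 5.1
  endloop
 endfacet
 facet normal -0.847 -0.105 0.521
  outer loop
   vertex 0.7 0.8 3.5
   vertex 1.3 3.9 5.1
   vertex 0.6 2.6 3.7
  endloop
 endfacet
 facet normal 0.351 -0.691 -0.631
  outer loop
   vertex 0.7 0.8 3.5
   vertex 3.7 4.7 0.9
   vertex 3.6 2.0 3.8
  endloop
 endfacet
 facet normal -0.927 -0.010 -0.376
  outer loop
   vertex 0.7 0.8 3.5
   vertex 0.6 2.6 3.7
   vertex 1.1 5.2 2.4
  endloop
 endfacet
 facet normal -0.516 -0.163 -0.841
  outer loop
   vertex 0.7 0.8 3.5
   vertex 1.1 5.2 2.4
   vertex 3.7 4.7 0.9
  endloop
 endfacet
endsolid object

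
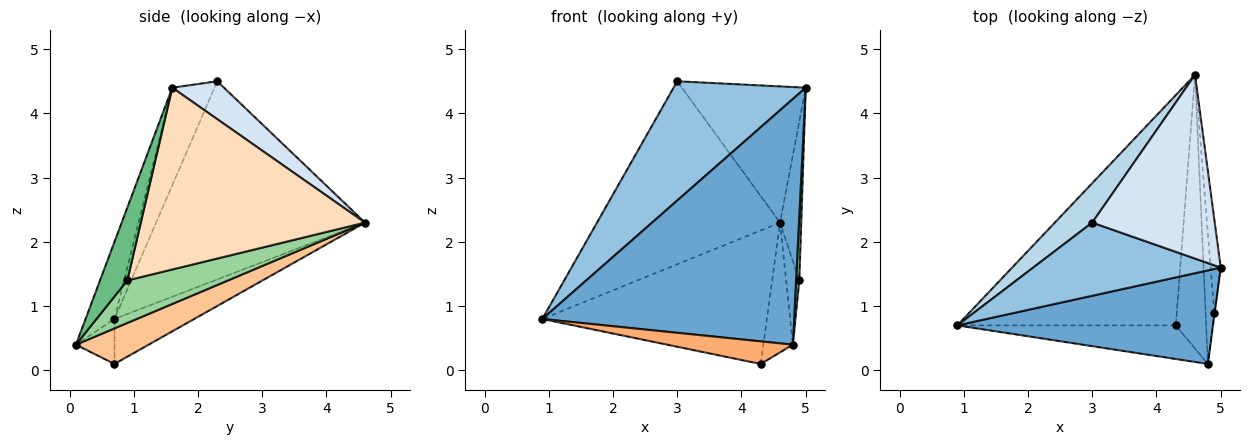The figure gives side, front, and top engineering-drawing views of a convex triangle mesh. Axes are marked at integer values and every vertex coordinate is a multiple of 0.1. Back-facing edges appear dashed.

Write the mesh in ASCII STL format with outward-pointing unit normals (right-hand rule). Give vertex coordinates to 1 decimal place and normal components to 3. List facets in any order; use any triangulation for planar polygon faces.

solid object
 facet normal -0.107 -0.929 0.354
  outer loop
   vertex 4.8 0.1 0.4
   vertex 5.0 1.6 4.4
   vertex 0.9 0.7 0.8
  endloop
 endfacet
 facet normal -0.263 -0.822 0.505
  outer loop
   vertex 3.0 2.3 4.5
   vertex 0.9 0.7 0.8
   vertex 5.0 1.6 4.4
  endloop
 endfacet
 facet normal -0.745 0.652 0.141
  outer loop
   vertex 3.0 2.3 4.5
   vertex 4.6 4.6 2.3
   vertex 0.9 0.7 0.8
  endloop
 endfacet
 facet normal 0.241 0.578 0.780
  outer loop
   vertex 3.0 2.3 4.5
   vertex 5.0 1.6 4.4
   vertex 4.6 4.6 2.3
  endloop
 endfacet
 facet normal -0.175 0.494 -0.852
  outer loop
   vertex 4.3 0.7 0.1
   vertex 0.9 0.7 0.8
   vertex 4.6 4.6 2.3
  endloop
 endfacet
 facet normal -0.168 -0.550 -0.818
  outer loop
   vertex 4.3 0.7 0.1
   vertex 4.8 0.1 0.4
   vertex 0.9 0.7 0.8
  endloop
 endfacet
 facet normal 0.726 0.295 -0.621
  outer loop
   vertex 4.3 0.7 0.1
   vertex 4.6 4.6 2.3
   vertex 4.8 0.1 0.4
  endloop
 endfacet
 facet normal 0.994 0.094 -0.055
  outer loop
   vertex 4.9 0.9 1.4
   vertex 4.6 4.6 2.3
   vertex 5.0 1.6 4.4
  endloop
 endfacet
 facet normal 0.993 -0.117 -0.006
  outer loop
   vertex 4.9 0.9 1.4
   vertex 5.0 1.6 4.4
   vertex 4.8 0.1 0.4
  endloop
 endfacet
 facet normal 0.972 0.127 -0.199
  outer loop
   vertex 4.9 0.9 1.4
   vertex 4.8 0.1 0.4
   vertex 4.6 4.6 2.3
  endloop
 endfacet
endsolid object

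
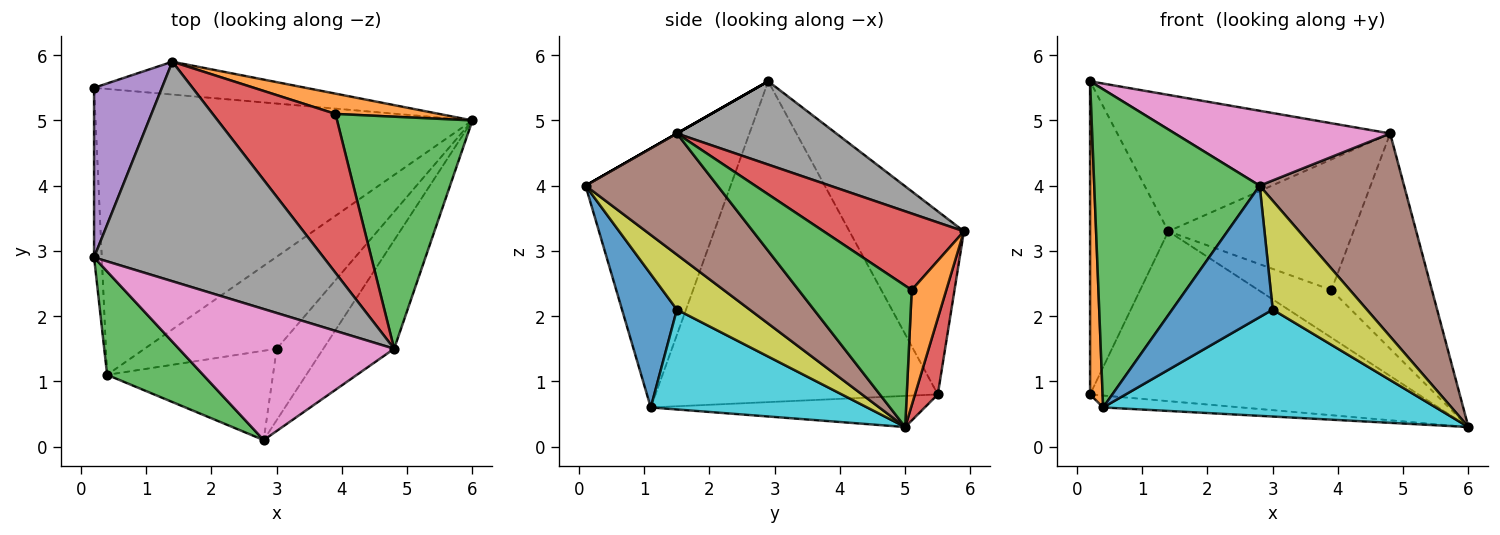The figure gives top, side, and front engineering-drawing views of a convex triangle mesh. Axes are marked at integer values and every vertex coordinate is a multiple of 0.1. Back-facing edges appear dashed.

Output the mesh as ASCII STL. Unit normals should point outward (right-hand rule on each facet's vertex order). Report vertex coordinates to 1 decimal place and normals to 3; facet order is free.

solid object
 facet normal -0.082 0.042 -0.996
  outer loop
   vertex 0.4 1.1 0.6
   vertex 0.2 5.5 0.8
   vertex 6.0 5.0 0.3
  endloop
 endfacet
 facet normal -0.999 -0.044 -0.024
  outer loop
   vertex 0.4 1.1 0.6
   vertex 0.2 2.9 5.6
   vertex 0.2 5.5 0.8
  endloop
 endfacet
 facet normal -0.641 -0.730 0.237
  outer loop
   vertex 0.4 1.1 0.6
   vertex 2.8 0.1 4.0
   vertex 0.2 2.9 5.6
  endloop
 endfacet
 facet normal 0.068 0.980 -0.189
  outer loop
   vertex 1.4 5.9 3.3
   vertex 6.0 5.0 0.3
   vertex 0.2 5.5 0.8
  endloop
 endfacet
 facet normal -0.789 0.540 0.292
  outer loop
   vertex 1.4 5.9 3.3
   vertex 0.2 5.5 0.8
   vertex 0.2 2.9 5.6
  endloop
 endfacet
 facet normal 0.627 -0.687 -0.367
  outer loop
   vertex 4.8 1.5 4.8
   vertex 2.8 0.1 4.0
   vertex 6.0 5.0 0.3
  endloop
 endfacet
 facet normal 0.000 -0.496 0.868
  outer loop
   vertex 4.8 1.5 4.8
   vertex 0.2 2.9 5.6
   vertex 2.8 0.1 4.0
  endloop
 endfacet
 facet normal 0.295 0.504 0.812
  outer loop
   vertex 4.8 1.5 4.8
   vertex 1.4 5.9 3.3
   vertex 0.2 2.9 5.6
  endloop
 endfacet
 facet normal 0.543 -0.702 -0.460
  outer loop
   vertex 3.0 1.5 2.1
   vertex 6.0 5.0 0.3
   vertex 2.8 0.1 4.0
  endloop
 endfacet
 facet normal 0.442 -0.680 -0.585
  outer loop
   vertex 3.0 1.5 2.1
   vertex 0.4 1.1 0.6
   vertex 6.0 5.0 0.3
  endloop
 endfacet
 facet normal 0.411 -0.754 -0.512
  outer loop
   vertex 3.0 1.5 2.1
   vertex 2.8 0.1 4.0
   vertex 0.4 1.1 0.6
  endloop
 endfacet
 facet normal 0.399 0.844 0.359
  outer loop
   vertex 3.9 5.1 2.4
   vertex 6.0 5.0 0.3
   vertex 1.4 5.9 3.3
  endloop
 endfacet
 facet normal 0.608 0.540 0.582
  outer loop
   vertex 3.9 5.1 2.4
   vertex 4.8 1.5 4.8
   vertex 6.0 5.0 0.3
  endloop
 endfacet
 facet normal 0.434 0.572 0.696
  outer loop
   vertex 3.9 5.1 2.4
   vertex 1.4 5.9 3.3
   vertex 4.8 1.5 4.8
  endloop
 endfacet
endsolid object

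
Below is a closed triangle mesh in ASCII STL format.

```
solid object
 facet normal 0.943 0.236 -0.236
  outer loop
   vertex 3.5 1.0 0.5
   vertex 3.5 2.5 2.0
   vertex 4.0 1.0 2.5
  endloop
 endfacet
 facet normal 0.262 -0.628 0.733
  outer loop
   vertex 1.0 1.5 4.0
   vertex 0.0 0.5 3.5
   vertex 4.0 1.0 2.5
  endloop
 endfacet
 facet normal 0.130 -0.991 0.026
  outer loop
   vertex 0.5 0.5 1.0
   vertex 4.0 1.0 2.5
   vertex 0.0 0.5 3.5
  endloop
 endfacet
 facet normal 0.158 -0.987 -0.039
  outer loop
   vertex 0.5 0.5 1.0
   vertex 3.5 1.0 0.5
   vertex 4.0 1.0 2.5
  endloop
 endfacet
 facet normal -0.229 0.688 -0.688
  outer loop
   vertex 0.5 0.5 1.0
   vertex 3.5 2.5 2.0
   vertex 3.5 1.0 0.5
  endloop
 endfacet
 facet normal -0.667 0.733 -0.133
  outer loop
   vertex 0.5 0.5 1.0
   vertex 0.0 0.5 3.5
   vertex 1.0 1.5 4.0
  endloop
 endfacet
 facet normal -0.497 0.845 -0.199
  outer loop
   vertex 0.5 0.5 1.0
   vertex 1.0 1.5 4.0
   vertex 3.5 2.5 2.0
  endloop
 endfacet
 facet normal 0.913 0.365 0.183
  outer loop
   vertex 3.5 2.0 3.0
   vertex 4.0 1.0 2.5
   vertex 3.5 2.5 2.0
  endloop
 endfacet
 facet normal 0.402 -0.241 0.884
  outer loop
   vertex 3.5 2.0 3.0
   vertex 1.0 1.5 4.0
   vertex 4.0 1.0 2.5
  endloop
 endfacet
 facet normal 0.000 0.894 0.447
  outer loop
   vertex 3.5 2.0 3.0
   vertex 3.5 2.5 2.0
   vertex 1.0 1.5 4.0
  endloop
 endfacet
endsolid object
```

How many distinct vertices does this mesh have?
7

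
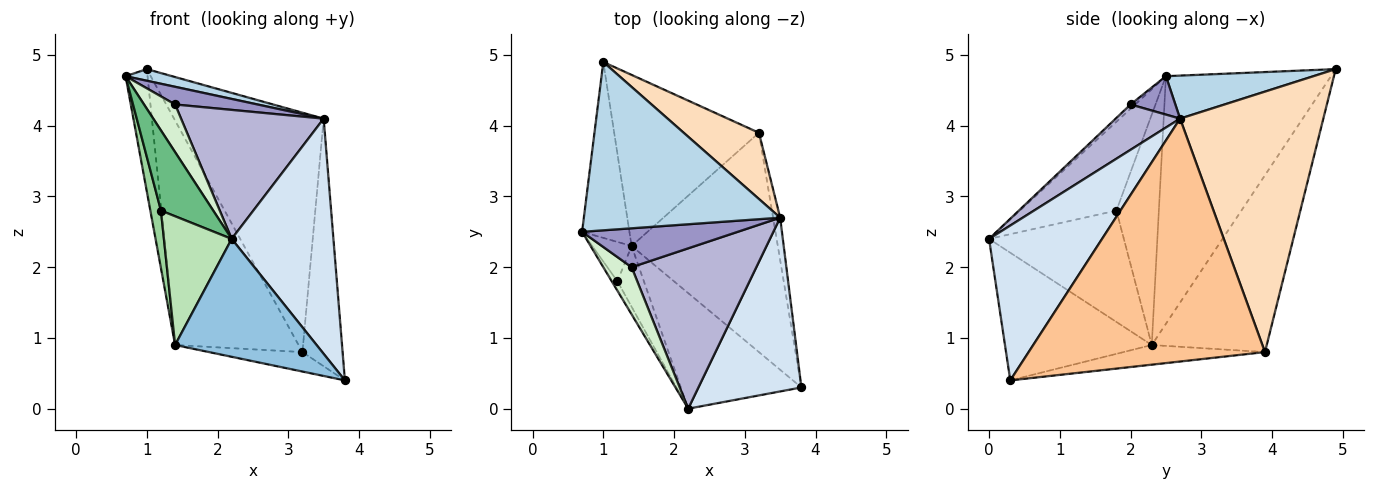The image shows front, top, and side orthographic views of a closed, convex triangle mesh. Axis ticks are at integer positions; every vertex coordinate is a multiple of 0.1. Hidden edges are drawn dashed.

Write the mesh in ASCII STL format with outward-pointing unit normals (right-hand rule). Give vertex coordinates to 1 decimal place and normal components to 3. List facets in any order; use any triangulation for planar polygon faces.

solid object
 facet normal -0.974 0.130 -0.186
  outer loop
   vertex 1.4 2.3 0.9
   vertex 0.7 2.5 4.7
   vertex 1.0 4.9 4.8
  endloop
 endfacet
 facet normal -0.595 -0.574 -0.562
  outer loop
   vertex 1.4 2.3 0.9
   vertex 3.8 0.3 0.4
   vertex 2.2 0.0 2.4
  endloop
 endfacet
 facet normal 0.214 -0.067 0.975
  outer loop
   vertex 3.5 2.7 4.1
   vertex 1.0 4.9 4.8
   vertex 0.7 2.5 4.7
  endloop
 endfacet
 facet normal 0.666 -0.600 0.443
  outer loop
   vertex 3.5 2.7 4.1
   vertex 2.2 0.0 2.4
   vertex 3.8 0.3 0.4
  endloop
 endfacet
 facet normal -0.133 0.088 -0.987
  outer loop
   vertex 3.2 3.9 0.8
   vertex 3.8 0.3 0.4
   vertex 1.4 2.3 0.9
  endloop
 endfacet
 facet normal -0.595 0.639 -0.487
  outer loop
   vertex 3.2 3.9 0.8
   vertex 1.4 2.3 0.9
   vertex 1.0 4.9 4.8
  endloop
 endfacet
 facet normal 0.985 0.167 -0.029
  outer loop
   vertex 3.2 3.9 0.8
   vertex 3.5 2.7 4.1
   vertex 3.8 0.3 0.4
  endloop
 endfacet
 facet normal 0.678 0.708 0.196
  outer loop
   vertex 3.2 3.9 0.8
   vertex 1.0 4.9 4.8
   vertex 3.5 2.7 4.1
  endloop
 endfacet
 facet normal -0.878 -0.475 -0.056
  outer loop
   vertex 1.2 1.8 2.8
   vertex 2.2 0.0 2.4
   vertex 0.7 2.5 4.7
  endloop
 endfacet
 facet normal -0.957 -0.239 -0.164
  outer loop
   vertex 1.2 1.8 2.8
   vertex 0.7 2.5 4.7
   vertex 1.4 2.3 0.9
  endloop
 endfacet
 facet normal -0.874 -0.439 -0.208
  outer loop
   vertex 1.2 1.8 2.8
   vertex 1.4 2.3 0.9
   vertex 2.2 0.0 2.4
  endloop
 endfacet
 facet normal -0.105 -0.707 0.700
  outer loop
   vertex 1.4 2.0 4.3
   vertex 0.7 2.5 4.7
   vertex 2.2 0.0 2.4
  endloop
 endfacet
 facet normal 0.219 -0.404 0.888
  outer loop
   vertex 1.4 2.0 4.3
   vertex 3.5 2.7 4.1
   vertex 0.7 2.5 4.7
  endloop
 endfacet
 facet normal 0.272 -0.603 0.750
  outer loop
   vertex 1.4 2.0 4.3
   vertex 2.2 0.0 2.4
   vertex 3.5 2.7 4.1
  endloop
 endfacet
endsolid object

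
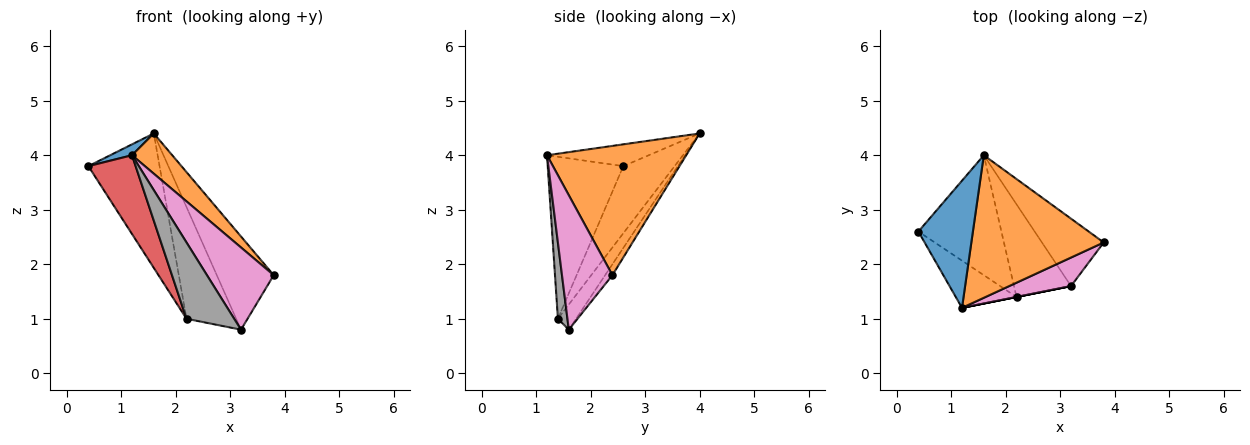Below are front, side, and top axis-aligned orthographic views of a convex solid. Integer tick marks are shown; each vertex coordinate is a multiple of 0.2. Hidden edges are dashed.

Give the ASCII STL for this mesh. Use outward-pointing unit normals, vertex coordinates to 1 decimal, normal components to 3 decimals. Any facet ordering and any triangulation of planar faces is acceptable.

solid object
 facet normal -0.370 -0.079 0.926
  outer loop
   vertex 1.2 1.2 4.0
   vertex 1.6 4.0 4.4
   vertex 0.4 2.6 3.8
  endloop
 endfacet
 facet normal 0.685 -0.198 0.701
  outer loop
   vertex 1.2 1.2 4.0
   vertex 3.8 2.4 1.8
   vertex 1.6 4.0 4.4
  endloop
 endfacet
 facet normal -0.474 0.657 -0.586
  outer loop
   vertex 2.2 1.4 1.0
   vertex 0.4 2.6 3.8
   vertex 1.6 4.0 4.4
  endloop
 endfacet
 facet normal -0.808 -0.505 -0.303
  outer loop
   vertex 2.2 1.4 1.0
   vertex 1.2 1.2 4.0
   vertex 0.4 2.6 3.8
  endloop
 endfacet
 facet normal -0.103 0.806 -0.583
  outer loop
   vertex 3.2 1.6 0.8
   vertex 1.6 4.0 4.4
   vertex 3.8 2.4 1.8
  endloop
 endfacet
 facet normal -0.271 0.741 -0.614
  outer loop
   vertex 3.2 1.6 0.8
   vertex 2.2 1.4 1.0
   vertex 1.6 4.0 4.4
  endloop
 endfacet
 facet normal 0.581 -0.769 0.267
  outer loop
   vertex 3.2 1.6 0.8
   vertex 3.8 2.4 1.8
   vertex 1.2 1.2 4.0
  endloop
 endfacet
 facet normal 0.196 -0.981 0.000
  outer loop
   vertex 3.2 1.6 0.8
   vertex 1.2 1.2 4.0
   vertex 2.2 1.4 1.0
  endloop
 endfacet
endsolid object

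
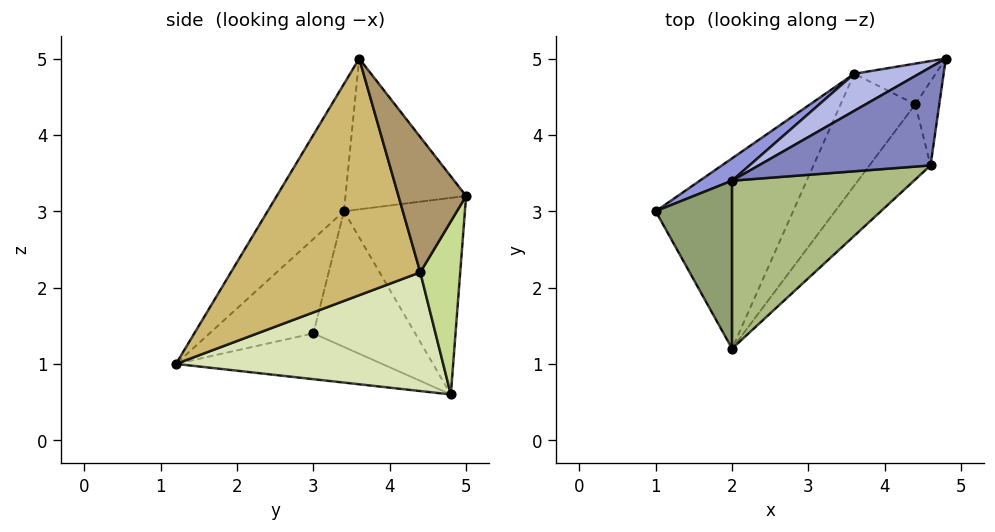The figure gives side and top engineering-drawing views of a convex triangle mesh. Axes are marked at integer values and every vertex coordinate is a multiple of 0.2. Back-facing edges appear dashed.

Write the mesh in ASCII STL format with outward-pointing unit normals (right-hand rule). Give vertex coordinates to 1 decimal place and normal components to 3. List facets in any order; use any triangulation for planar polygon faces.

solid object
 facet normal -0.316 0.035 -0.948
  outer loop
   vertex 3.6 4.8 0.6
   vertex 2.0 1.2 1.0
   vertex 1.0 3.0 1.4
  endloop
 endfacet
 facet normal -0.453 0.728 0.516
  outer loop
   vertex 2.0 3.4 3.0
   vertex 4.6 3.6 5.0
   vertex 4.8 5.0 3.2
  endloop
 endfacet
 facet normal -0.538 0.833 0.128
  outer loop
   vertex 2.0 3.4 3.0
   vertex 3.6 4.8 0.6
   vertex 1.0 3.0 1.4
  endloop
 endfacet
 facet normal -0.498 0.851 0.164
  outer loop
   vertex 2.0 3.4 3.0
   vertex 4.8 5.0 3.2
   vertex 3.6 4.8 0.6
  endloop
 endfacet
 facet normal -0.675 -0.496 0.546
  outer loop
   vertex 2.0 3.4 3.0
   vertex 1.0 3.0 1.4
   vertex 2.0 1.2 1.0
  endloop
 endfacet
 facet normal -0.460 -0.597 0.657
  outer loop
   vertex 2.0 3.4 3.0
   vertex 2.0 1.2 1.0
   vertex 4.6 3.6 5.0
  endloop
 endfacet
 facet normal 0.900 0.106 -0.423
  outer loop
   vertex 4.4 4.4 2.2
   vertex 3.6 4.8 0.6
   vertex 4.8 5.0 3.2
  endloop
 endfacet
 facet normal 0.776 -0.399 -0.488
  outer loop
   vertex 4.4 4.4 2.2
   vertex 2.0 1.2 1.0
   vertex 3.6 4.8 0.6
  endloop
 endfacet
 facet normal 0.925 -0.343 -0.164
  outer loop
   vertex 4.4 4.4 2.2
   vertex 4.8 5.0 3.2
   vertex 4.6 3.6 5.0
  endloop
 endfacet
 facet normal 0.818 -0.535 -0.211
  outer loop
   vertex 4.4 4.4 2.2
   vertex 4.6 3.6 5.0
   vertex 2.0 1.2 1.0
  endloop
 endfacet
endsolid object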